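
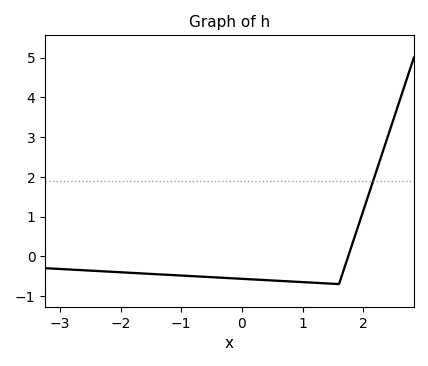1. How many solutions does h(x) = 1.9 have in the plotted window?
1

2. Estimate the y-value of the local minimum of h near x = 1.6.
-0.7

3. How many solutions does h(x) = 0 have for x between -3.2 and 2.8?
1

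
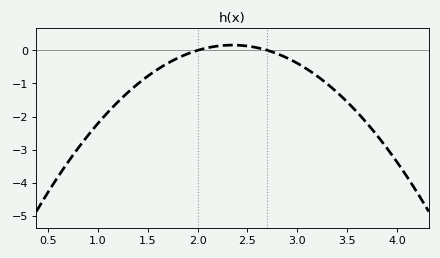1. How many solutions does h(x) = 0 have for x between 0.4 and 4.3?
2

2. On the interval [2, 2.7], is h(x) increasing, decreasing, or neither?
neither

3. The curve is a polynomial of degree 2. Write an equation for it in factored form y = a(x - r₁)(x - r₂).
y = -1.3(x - 2)(x - 2.7)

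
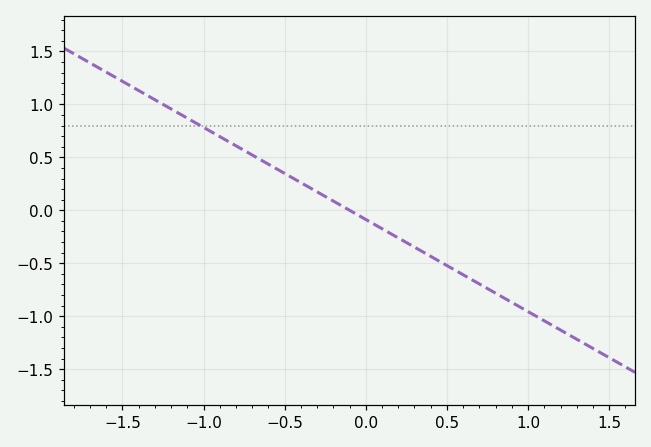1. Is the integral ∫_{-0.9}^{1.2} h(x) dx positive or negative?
negative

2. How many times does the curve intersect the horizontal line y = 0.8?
1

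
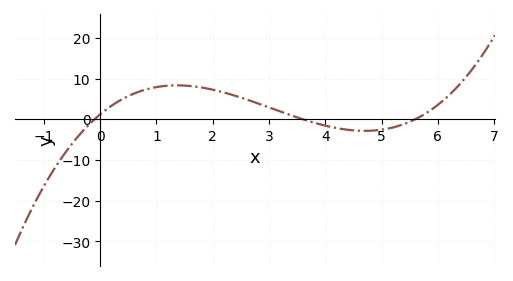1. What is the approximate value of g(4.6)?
-3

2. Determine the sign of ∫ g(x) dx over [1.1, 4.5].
positive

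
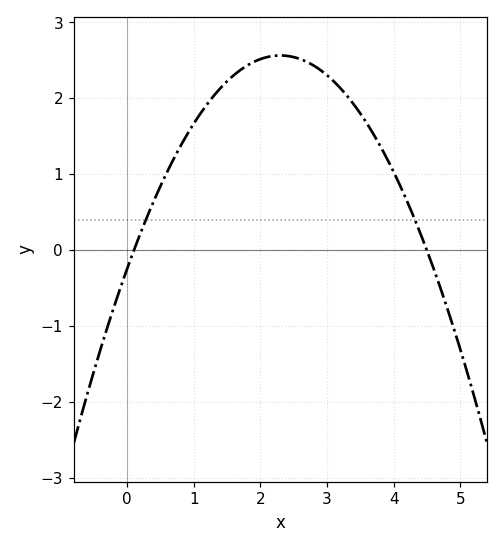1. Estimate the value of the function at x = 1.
1.7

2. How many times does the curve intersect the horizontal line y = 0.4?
2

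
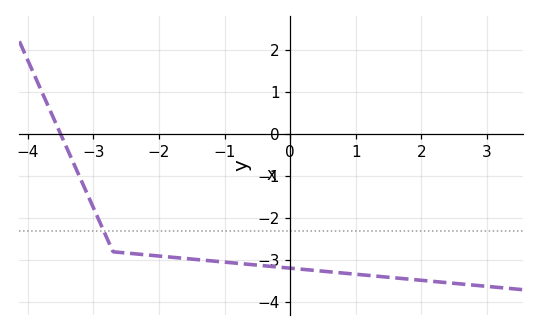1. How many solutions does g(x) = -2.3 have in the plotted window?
1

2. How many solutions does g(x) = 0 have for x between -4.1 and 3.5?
1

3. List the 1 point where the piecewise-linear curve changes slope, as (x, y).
(-2.7, -2.8)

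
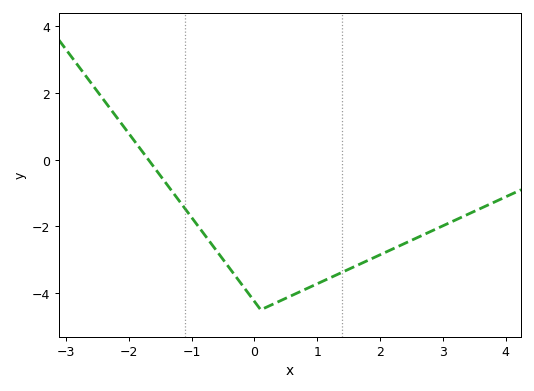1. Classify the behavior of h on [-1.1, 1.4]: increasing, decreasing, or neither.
neither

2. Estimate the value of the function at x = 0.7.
-3.98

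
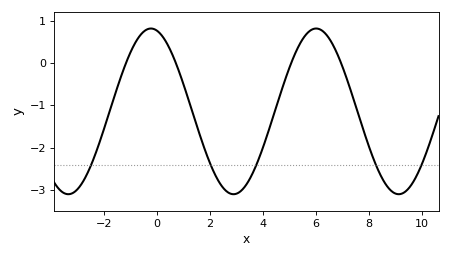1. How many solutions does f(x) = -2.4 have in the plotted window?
5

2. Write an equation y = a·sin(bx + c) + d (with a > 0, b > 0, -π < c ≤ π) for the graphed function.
y = 1.96sin(1.01x + 1.79) - 1.14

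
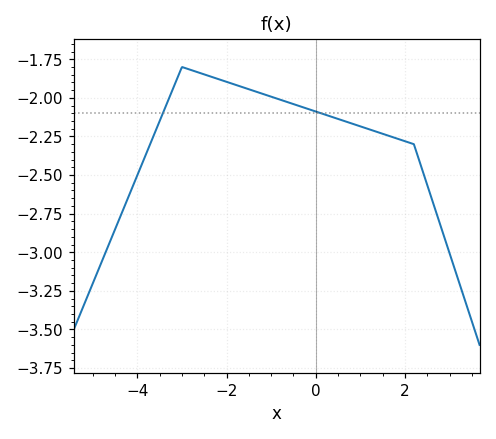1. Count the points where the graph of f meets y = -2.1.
2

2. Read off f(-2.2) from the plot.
-1.9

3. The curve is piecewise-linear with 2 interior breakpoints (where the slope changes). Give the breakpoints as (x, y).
(-3, -1.8); (2.2, -2.3)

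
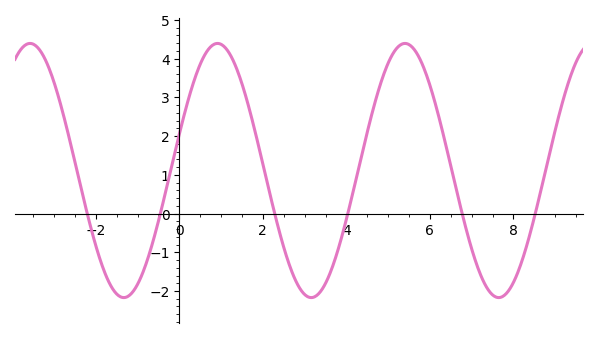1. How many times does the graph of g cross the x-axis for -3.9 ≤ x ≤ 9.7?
6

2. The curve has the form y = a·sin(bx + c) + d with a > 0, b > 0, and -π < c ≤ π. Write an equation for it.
y = 3.28sin(1.4x + 0.29) + 1.11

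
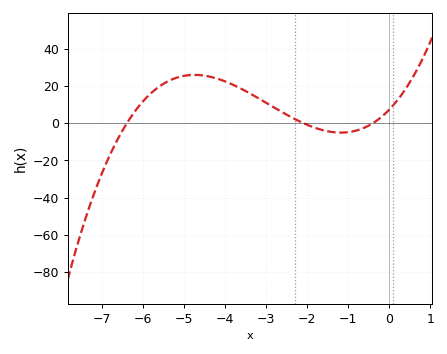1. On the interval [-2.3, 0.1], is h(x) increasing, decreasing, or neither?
neither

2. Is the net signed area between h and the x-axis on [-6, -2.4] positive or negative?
positive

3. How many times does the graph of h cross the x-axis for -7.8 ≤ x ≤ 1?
3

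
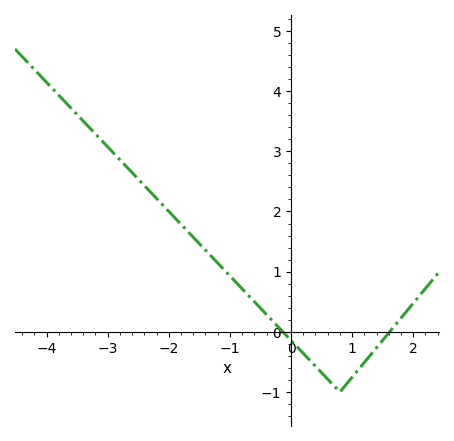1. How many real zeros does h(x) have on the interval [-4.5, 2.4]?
2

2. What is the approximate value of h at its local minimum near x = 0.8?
-1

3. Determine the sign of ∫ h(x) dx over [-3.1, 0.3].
positive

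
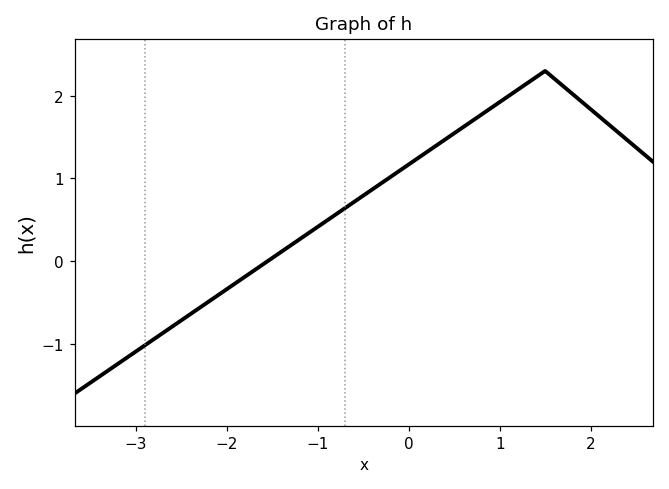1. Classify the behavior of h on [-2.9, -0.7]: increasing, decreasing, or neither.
increasing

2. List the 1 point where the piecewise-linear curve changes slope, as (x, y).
(1.5, 2.3)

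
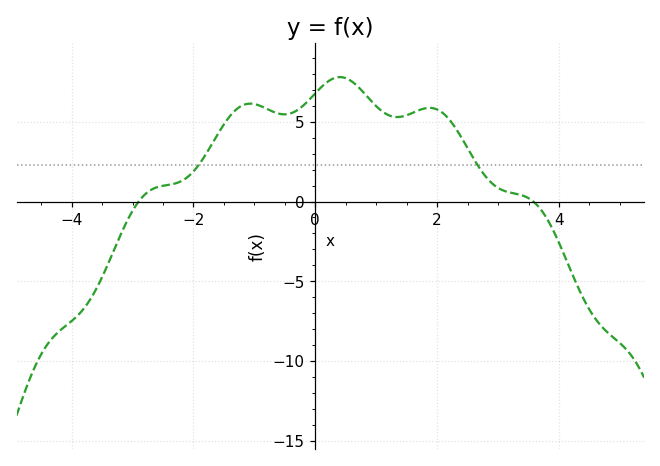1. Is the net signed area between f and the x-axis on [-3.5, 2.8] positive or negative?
positive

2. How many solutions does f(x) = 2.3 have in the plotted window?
2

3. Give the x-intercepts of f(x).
-2.9, 3.58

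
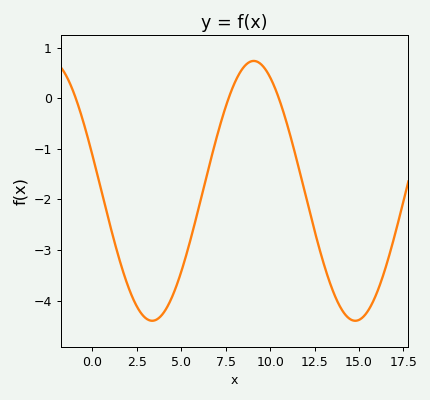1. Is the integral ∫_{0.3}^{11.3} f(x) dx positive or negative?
negative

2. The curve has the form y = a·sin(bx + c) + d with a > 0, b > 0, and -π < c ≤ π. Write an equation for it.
y = 2.57sin(0.55x + 2.86) - 1.83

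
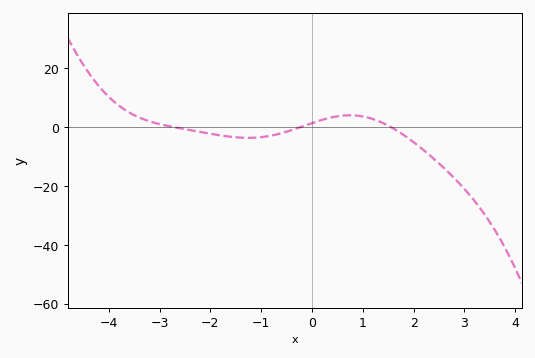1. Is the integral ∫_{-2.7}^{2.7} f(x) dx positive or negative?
negative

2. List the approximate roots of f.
-2.71, -0.235, 1.56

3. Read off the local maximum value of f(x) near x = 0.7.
4.06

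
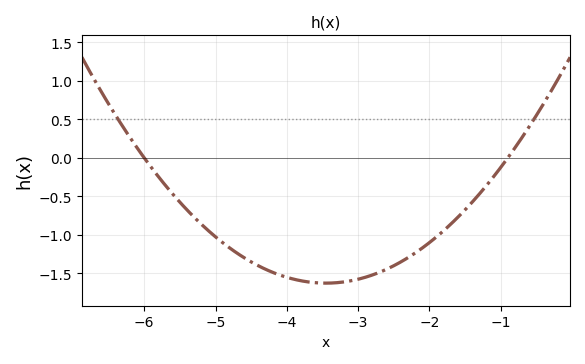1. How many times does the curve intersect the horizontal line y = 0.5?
2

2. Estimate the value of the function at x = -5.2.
-0.85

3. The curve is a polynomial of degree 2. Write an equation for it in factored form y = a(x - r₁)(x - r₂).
y = 0.25(x + 6)(x + 0.9)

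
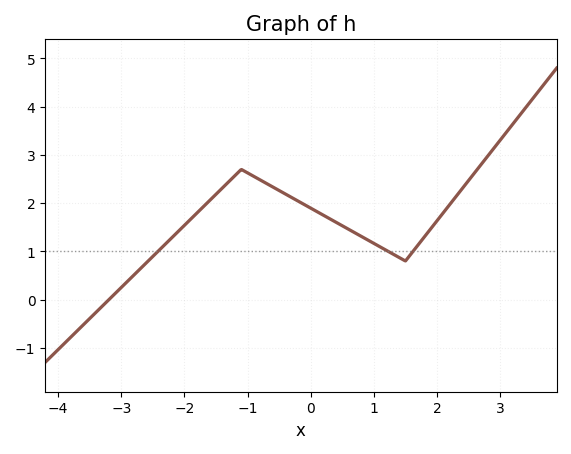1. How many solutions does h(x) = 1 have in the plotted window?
3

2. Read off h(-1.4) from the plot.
2.31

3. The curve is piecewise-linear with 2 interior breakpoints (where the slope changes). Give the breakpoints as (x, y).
(-1.1, 2.7); (1.5, 0.8)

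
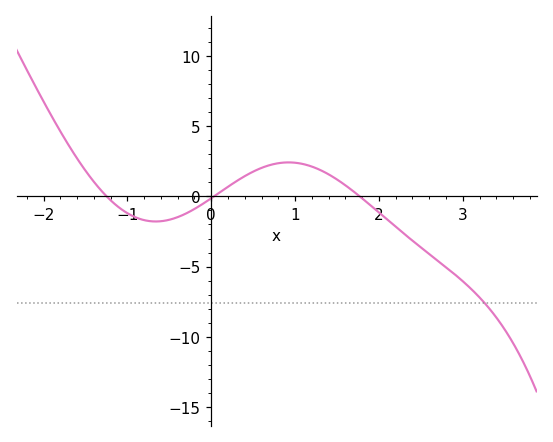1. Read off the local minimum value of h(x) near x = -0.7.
-2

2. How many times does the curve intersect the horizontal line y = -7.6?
1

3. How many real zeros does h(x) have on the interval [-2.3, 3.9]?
3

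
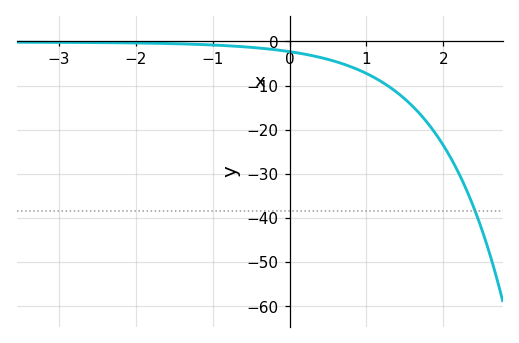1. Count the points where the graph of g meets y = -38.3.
1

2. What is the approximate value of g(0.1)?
-2.57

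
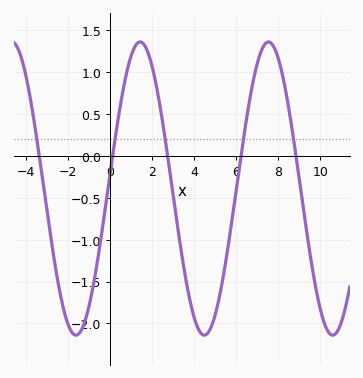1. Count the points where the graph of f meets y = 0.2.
5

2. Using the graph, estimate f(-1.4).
-2.1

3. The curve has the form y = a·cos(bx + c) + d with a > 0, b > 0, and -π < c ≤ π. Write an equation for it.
y = 1.75cos(1x - 1.5) - 0.39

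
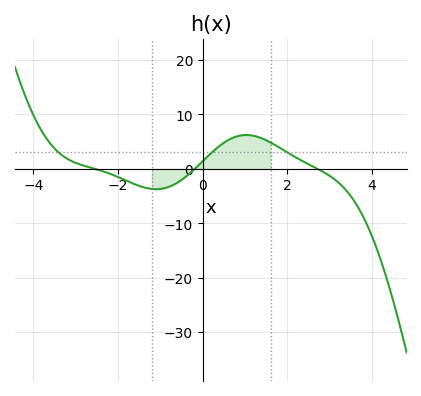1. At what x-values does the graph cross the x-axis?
-2.6, -0.2, 2.8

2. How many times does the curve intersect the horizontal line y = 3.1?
3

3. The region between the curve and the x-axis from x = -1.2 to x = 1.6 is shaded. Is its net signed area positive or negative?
positive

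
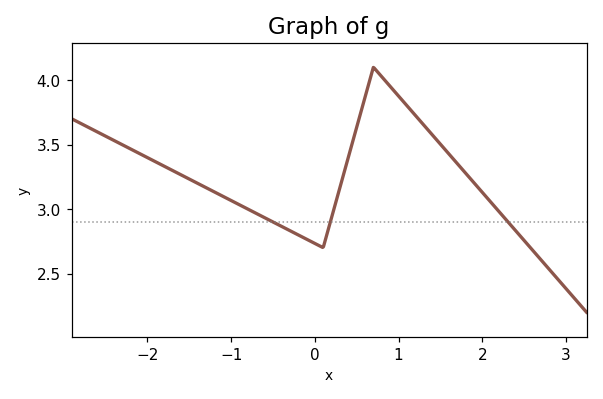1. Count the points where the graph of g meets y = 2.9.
3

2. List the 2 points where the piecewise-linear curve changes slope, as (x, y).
(0.1, 2.7); (0.7, 4.1)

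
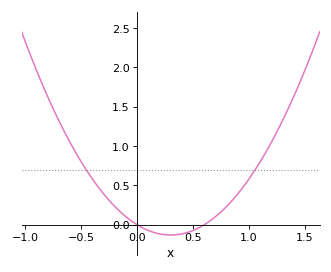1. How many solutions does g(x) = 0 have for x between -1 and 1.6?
2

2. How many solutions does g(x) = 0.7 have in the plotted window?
2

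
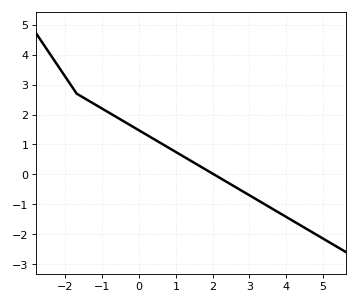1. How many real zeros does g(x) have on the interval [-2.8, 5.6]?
1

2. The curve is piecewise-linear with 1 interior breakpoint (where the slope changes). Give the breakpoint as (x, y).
(-1.7, 2.7)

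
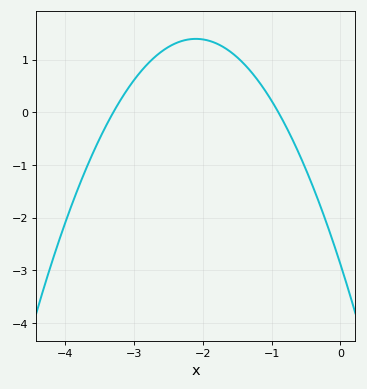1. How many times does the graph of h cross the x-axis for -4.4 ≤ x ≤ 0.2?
2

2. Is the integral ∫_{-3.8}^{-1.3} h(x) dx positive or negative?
positive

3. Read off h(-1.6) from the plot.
1.15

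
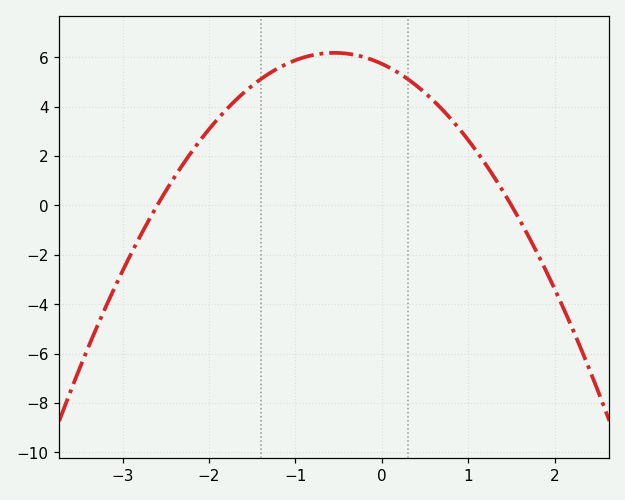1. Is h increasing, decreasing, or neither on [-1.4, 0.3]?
neither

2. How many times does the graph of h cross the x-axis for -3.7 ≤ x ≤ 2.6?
2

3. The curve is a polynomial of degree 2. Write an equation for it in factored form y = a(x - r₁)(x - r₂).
y = -1.47(x + 2.6)(x - 1.5)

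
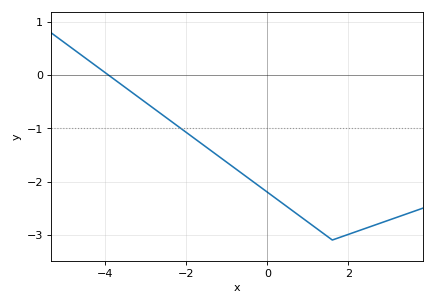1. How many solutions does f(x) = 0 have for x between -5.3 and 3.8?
1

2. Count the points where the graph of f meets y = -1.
1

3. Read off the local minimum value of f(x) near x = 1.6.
-3.1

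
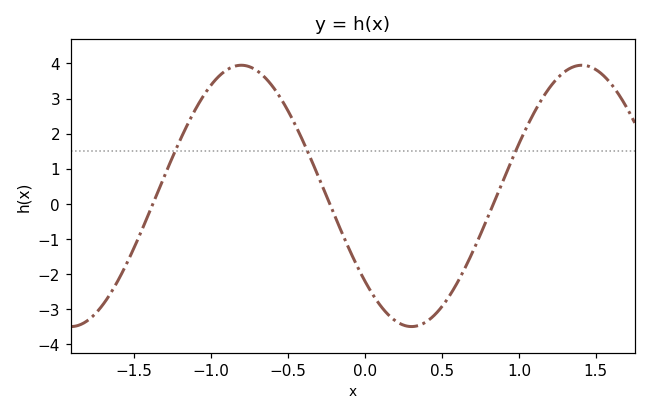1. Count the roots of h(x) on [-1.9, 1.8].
3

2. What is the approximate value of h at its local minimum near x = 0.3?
-3.49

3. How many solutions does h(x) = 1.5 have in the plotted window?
3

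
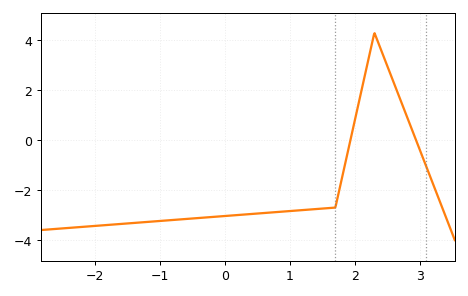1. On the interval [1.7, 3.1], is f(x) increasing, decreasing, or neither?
neither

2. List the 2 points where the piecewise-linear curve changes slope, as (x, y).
(1.7, -2.7); (2.3, 4.3)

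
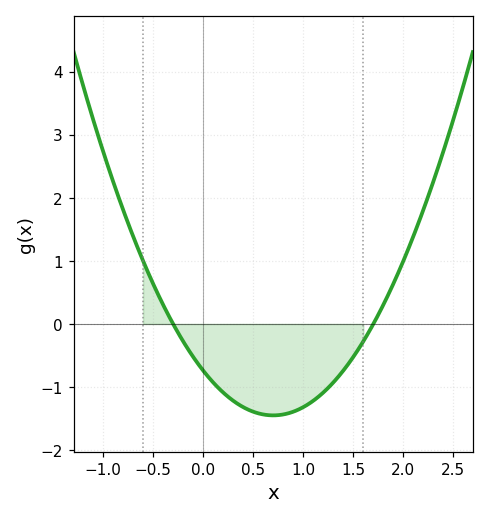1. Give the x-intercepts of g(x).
-0.3, 1.7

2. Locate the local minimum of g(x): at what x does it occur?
0.7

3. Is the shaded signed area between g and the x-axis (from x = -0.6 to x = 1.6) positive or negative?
negative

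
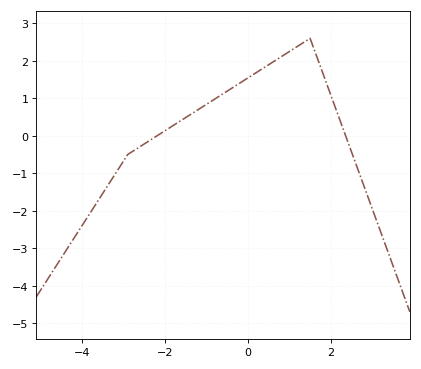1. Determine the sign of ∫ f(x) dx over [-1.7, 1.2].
positive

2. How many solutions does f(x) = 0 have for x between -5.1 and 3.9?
2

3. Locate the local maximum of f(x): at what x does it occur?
1.4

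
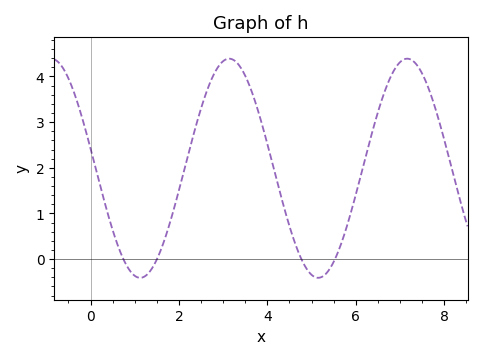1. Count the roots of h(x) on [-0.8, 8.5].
4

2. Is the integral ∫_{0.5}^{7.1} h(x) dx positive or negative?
positive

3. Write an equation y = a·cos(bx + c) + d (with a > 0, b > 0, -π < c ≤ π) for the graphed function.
y = 2.4cos(1.56x + 1.39) + 1.99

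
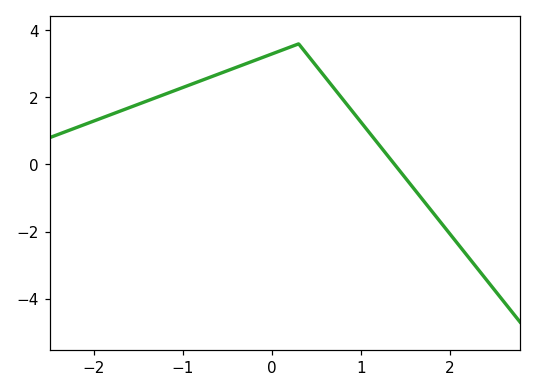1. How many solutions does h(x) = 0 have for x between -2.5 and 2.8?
1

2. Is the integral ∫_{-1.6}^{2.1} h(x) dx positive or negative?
positive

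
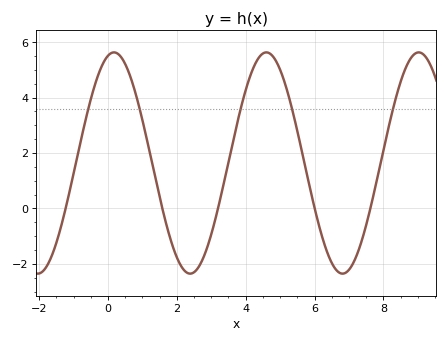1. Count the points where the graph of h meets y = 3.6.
5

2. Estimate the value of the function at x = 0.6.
5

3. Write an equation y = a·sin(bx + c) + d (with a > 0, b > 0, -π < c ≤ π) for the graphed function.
y = 3.99sin(1.4x + 1.3) + 1.64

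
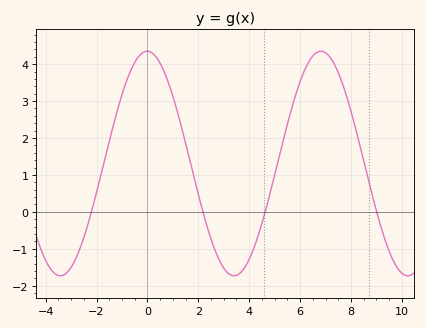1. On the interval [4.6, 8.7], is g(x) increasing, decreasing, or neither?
neither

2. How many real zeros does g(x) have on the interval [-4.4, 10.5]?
4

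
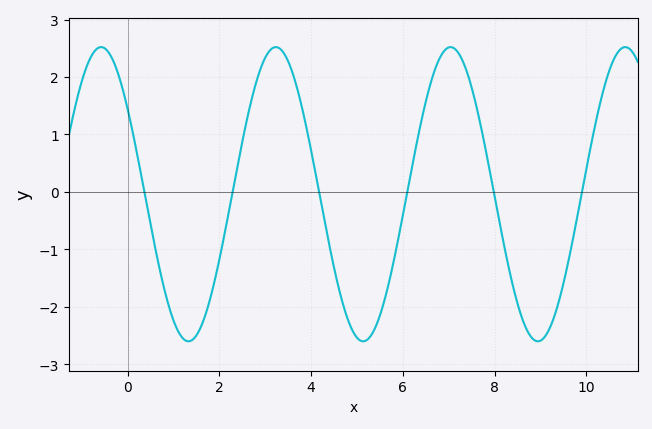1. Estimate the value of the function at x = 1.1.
-2.42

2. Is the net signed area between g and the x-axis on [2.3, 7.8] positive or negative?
positive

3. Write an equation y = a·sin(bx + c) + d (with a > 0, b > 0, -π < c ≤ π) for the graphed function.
y = 2.56sin(1.65x + 2.52) - 0.04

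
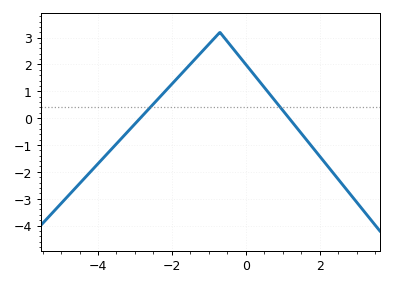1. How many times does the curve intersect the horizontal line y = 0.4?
2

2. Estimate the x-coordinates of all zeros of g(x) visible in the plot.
-2.86, 1.17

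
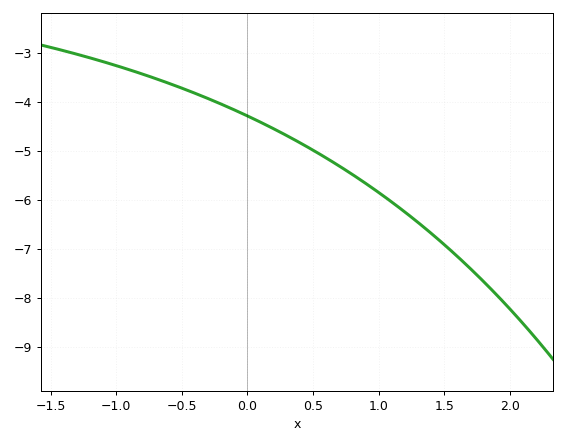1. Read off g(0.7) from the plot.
-5.31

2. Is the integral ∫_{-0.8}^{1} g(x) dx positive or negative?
negative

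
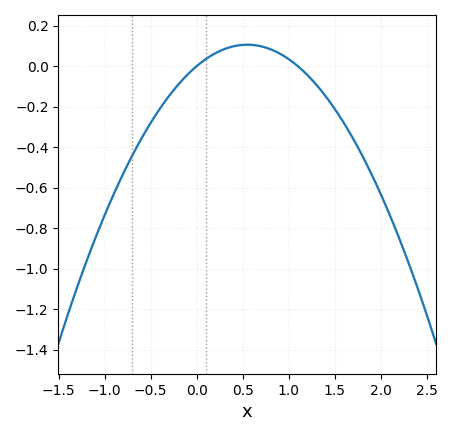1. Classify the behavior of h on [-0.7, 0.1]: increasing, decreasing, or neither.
increasing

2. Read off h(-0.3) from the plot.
-0.14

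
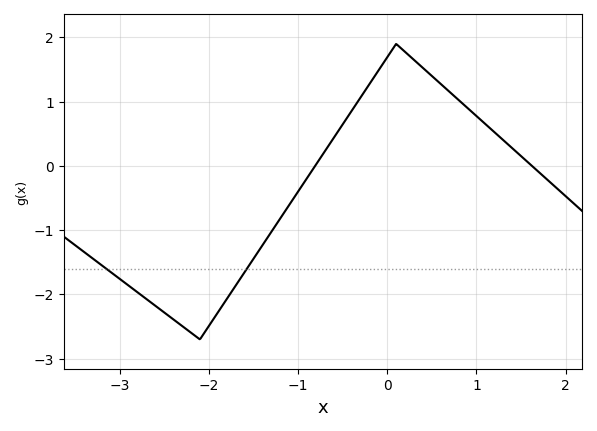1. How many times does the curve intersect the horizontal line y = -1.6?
2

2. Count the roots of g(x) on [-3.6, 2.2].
2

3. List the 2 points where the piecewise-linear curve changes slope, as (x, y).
(-2.1, -2.7); (0.1, 1.9)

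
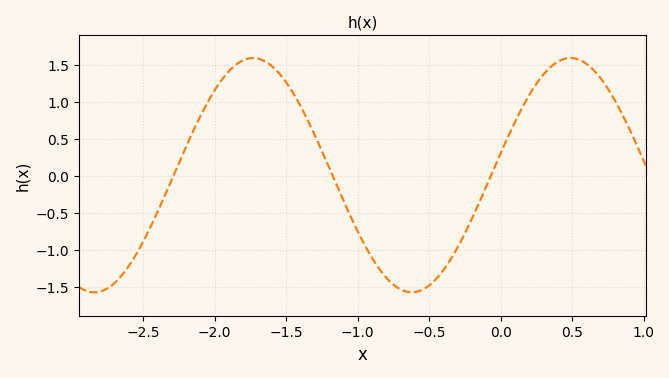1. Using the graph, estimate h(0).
0.308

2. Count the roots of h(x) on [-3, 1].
3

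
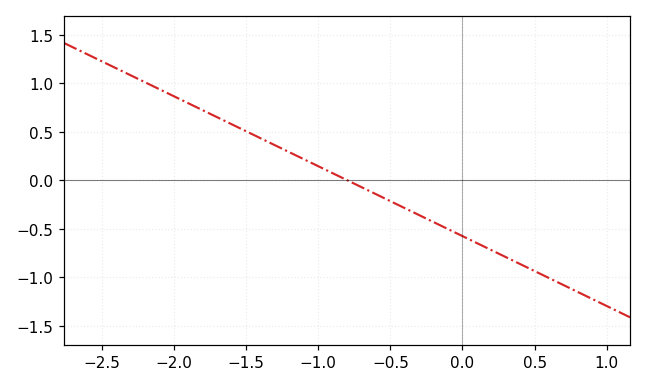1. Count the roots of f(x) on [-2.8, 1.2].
1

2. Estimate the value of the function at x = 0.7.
-1.08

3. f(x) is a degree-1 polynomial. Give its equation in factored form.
y = -0.72(x + 0.8)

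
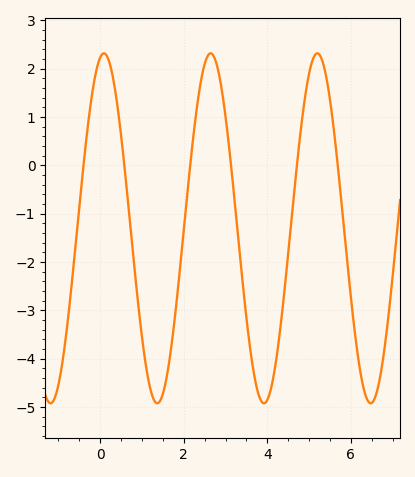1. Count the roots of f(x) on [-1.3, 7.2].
6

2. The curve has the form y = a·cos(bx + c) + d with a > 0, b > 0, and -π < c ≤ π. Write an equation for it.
y = 3.62cos(2.46x - 0.22) - 1.3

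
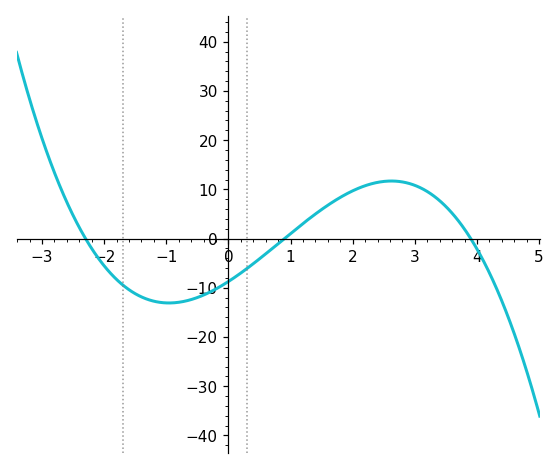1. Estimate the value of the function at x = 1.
1.03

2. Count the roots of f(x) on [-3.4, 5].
3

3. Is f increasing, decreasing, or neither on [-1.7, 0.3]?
neither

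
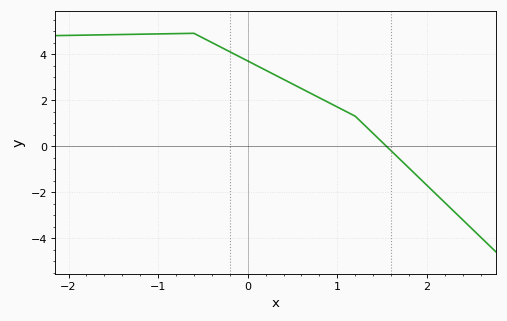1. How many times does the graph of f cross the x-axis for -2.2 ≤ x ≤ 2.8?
1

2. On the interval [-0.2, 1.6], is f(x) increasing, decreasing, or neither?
decreasing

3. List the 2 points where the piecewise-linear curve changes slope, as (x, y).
(-0.6, 4.9); (1.2, 1.3)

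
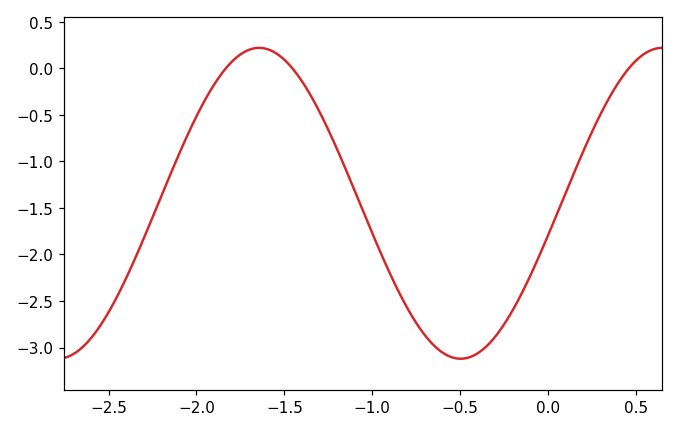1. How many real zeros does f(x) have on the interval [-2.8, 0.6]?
3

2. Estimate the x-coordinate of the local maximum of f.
-1.65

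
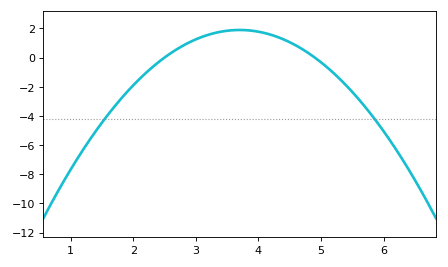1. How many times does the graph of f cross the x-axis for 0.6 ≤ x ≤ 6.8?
2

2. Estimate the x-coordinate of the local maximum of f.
3.7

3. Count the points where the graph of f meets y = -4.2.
2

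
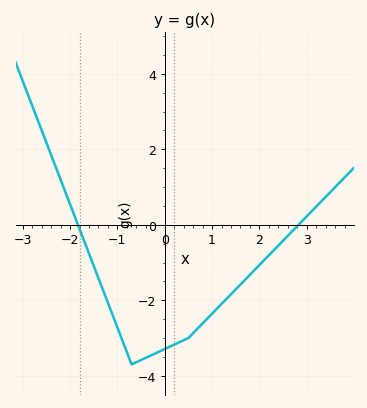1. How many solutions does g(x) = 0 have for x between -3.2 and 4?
2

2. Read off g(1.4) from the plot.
-1.84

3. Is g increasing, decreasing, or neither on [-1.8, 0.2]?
neither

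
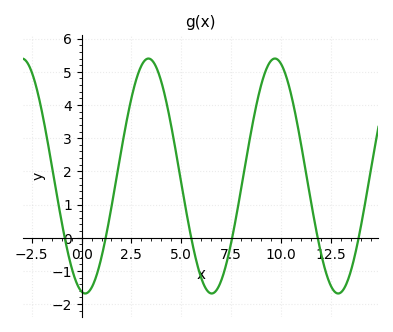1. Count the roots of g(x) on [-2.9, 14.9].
6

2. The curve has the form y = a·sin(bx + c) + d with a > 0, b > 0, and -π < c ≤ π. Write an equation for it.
y = 3.54sin(0.99x - 1.8) + 1.86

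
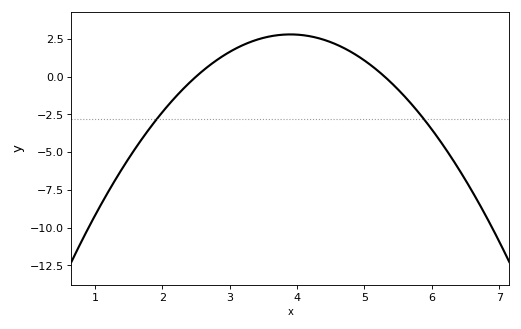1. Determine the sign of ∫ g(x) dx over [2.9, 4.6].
positive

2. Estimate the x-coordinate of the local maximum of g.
3.9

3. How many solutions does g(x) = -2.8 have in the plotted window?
2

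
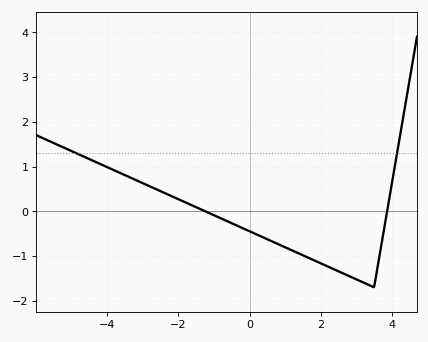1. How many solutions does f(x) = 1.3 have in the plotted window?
2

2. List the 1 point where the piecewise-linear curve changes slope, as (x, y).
(3.5, -1.7)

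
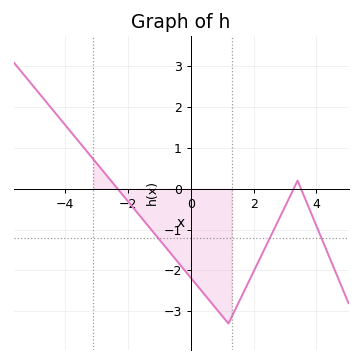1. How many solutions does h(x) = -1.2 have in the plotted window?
3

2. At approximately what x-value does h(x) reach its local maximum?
3.4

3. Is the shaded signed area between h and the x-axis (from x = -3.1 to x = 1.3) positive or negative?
negative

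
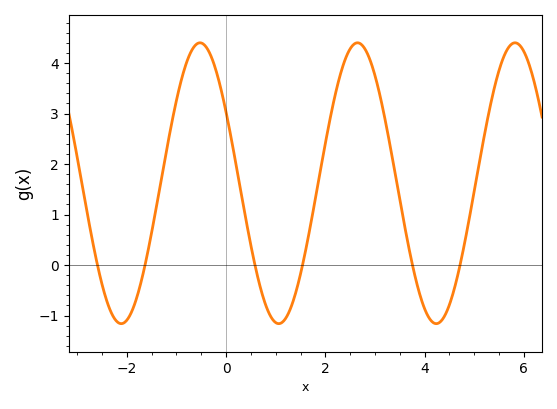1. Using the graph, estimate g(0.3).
1.44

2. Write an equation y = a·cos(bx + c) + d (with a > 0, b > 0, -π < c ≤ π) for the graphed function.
y = 2.78cos(1.98x + 1.04) + 1.62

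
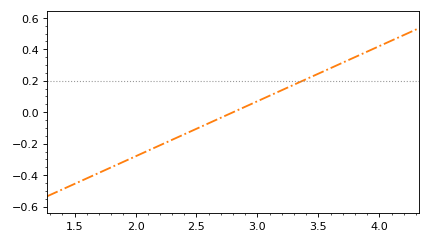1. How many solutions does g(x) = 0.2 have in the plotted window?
1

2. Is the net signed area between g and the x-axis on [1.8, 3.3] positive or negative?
negative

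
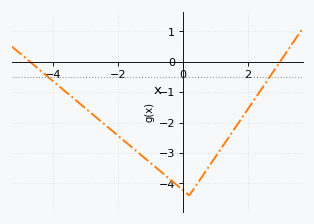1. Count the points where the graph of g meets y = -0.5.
2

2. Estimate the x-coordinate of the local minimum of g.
0.2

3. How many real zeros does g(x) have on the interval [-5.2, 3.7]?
2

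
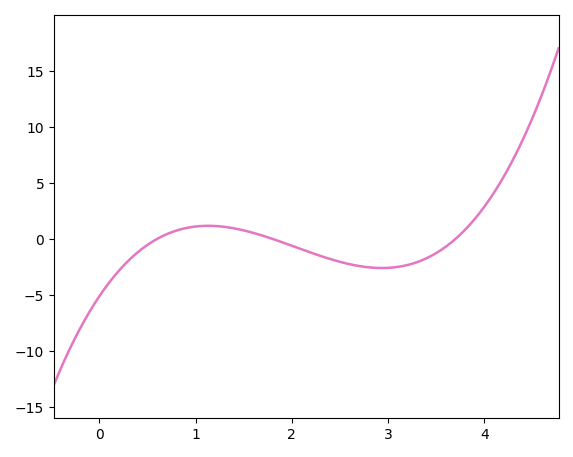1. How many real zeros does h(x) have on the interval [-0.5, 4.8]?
3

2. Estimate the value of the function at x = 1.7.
0.282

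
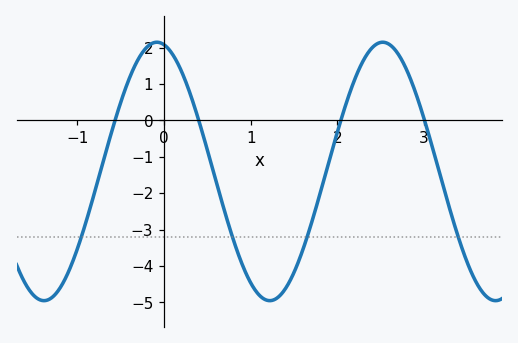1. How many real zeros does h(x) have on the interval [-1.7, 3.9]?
4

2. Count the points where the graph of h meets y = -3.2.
4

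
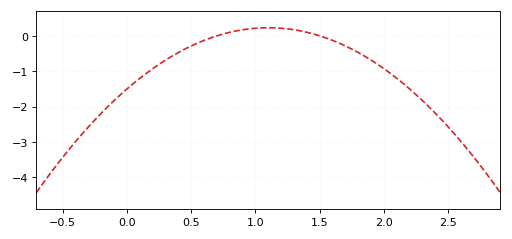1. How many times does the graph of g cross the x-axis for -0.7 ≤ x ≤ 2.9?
2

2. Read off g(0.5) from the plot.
-0.286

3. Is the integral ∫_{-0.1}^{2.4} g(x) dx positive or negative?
negative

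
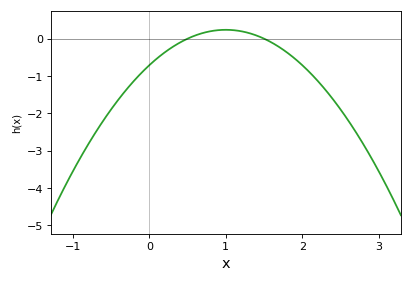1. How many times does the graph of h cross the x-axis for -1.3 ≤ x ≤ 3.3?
2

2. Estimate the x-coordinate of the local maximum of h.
1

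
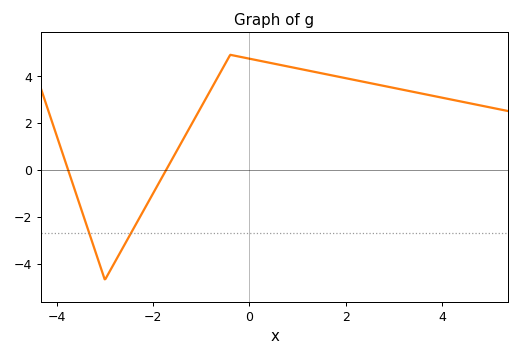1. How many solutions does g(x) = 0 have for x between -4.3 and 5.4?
2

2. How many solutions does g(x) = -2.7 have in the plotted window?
2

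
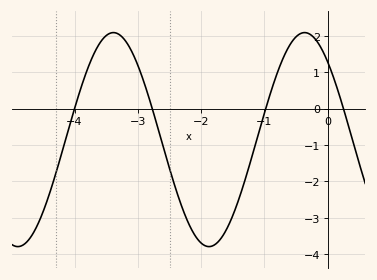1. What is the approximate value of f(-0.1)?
1.65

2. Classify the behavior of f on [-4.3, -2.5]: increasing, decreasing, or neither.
neither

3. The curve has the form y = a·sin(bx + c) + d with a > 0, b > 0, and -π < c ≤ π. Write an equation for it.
y = 2.94sin(2.08x + 2.33) - 0.85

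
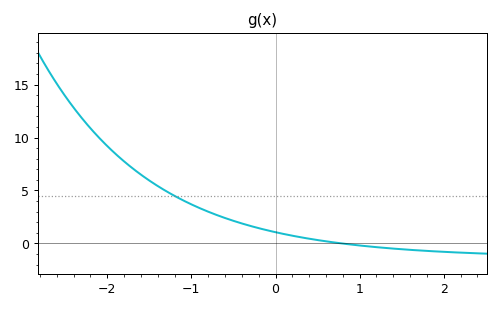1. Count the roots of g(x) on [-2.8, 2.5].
1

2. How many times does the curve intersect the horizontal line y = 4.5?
1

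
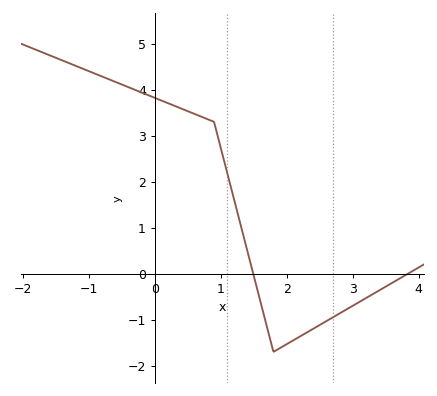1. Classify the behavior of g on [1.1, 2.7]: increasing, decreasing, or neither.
neither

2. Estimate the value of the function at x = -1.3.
4.6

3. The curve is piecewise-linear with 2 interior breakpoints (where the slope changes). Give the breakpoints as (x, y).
(0.9, 3.3); (1.8, -1.7)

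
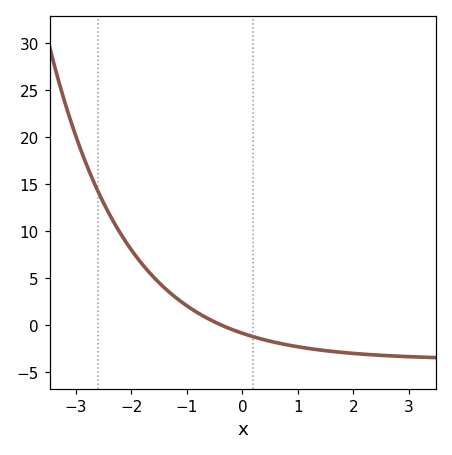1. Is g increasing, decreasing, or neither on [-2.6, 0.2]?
decreasing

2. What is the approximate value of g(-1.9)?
7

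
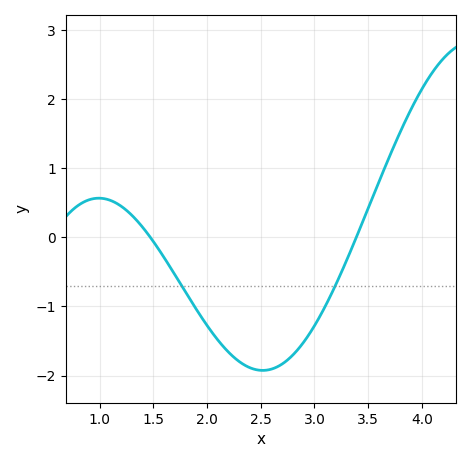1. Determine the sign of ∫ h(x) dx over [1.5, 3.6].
negative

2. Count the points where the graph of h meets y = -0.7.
2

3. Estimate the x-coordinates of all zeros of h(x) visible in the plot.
1.47, 3.39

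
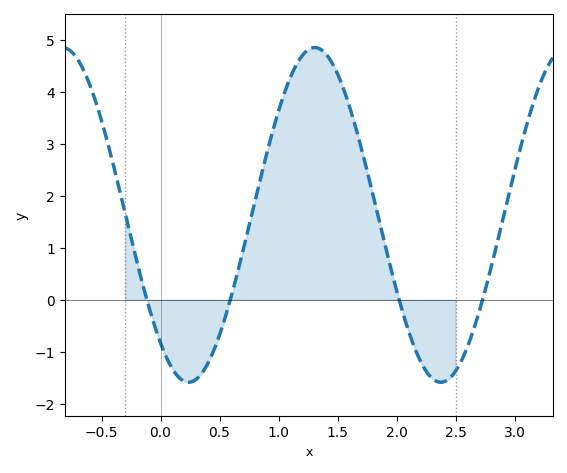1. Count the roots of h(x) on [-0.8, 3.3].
4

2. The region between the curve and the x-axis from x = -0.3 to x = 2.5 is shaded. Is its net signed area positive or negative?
positive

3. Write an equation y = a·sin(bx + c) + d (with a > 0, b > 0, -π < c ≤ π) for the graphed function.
y = 3.22sin(2.94x - 2.27) + 1.63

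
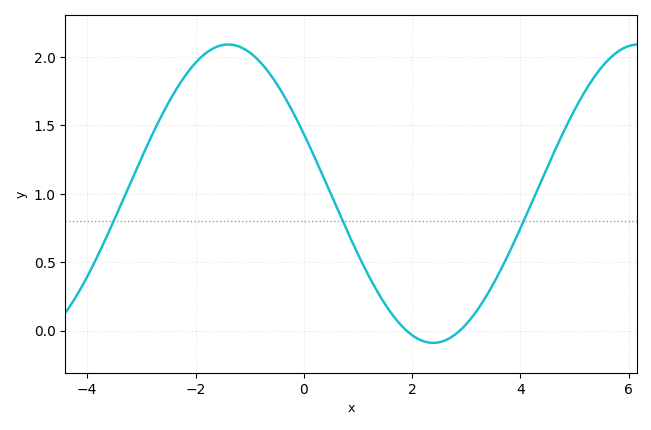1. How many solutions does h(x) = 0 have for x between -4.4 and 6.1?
2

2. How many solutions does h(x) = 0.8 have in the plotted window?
3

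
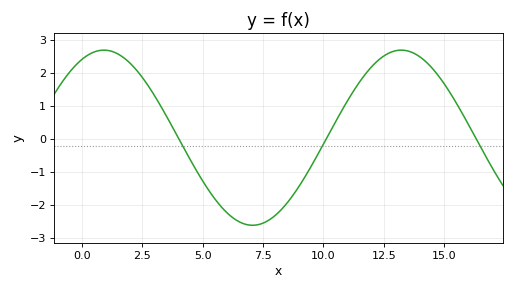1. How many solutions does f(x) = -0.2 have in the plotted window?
3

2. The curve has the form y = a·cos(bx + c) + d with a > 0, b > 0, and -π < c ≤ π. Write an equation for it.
y = 2.65cos(0.51x - 0.462) + 0.04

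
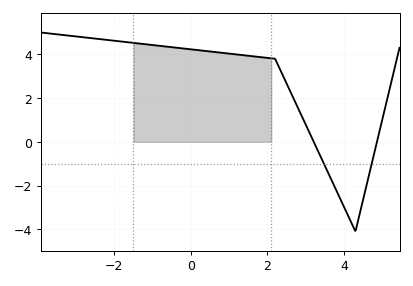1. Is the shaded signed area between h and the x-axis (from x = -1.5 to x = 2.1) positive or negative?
positive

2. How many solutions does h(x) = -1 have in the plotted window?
2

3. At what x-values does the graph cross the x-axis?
3.21, 4.86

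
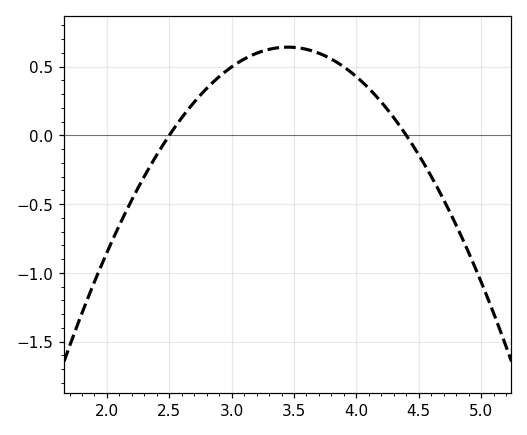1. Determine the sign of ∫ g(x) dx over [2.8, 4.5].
positive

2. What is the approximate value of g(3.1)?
0.55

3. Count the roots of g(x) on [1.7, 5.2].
2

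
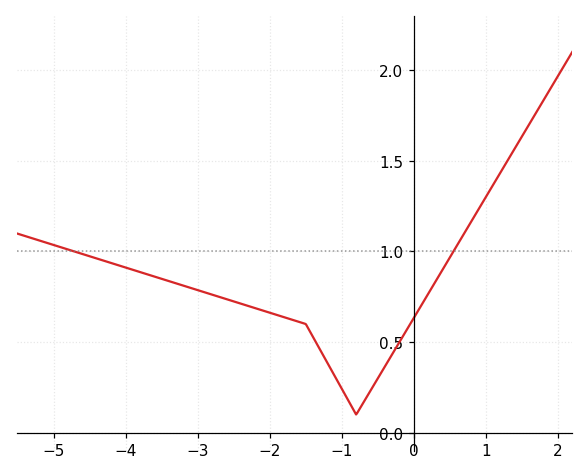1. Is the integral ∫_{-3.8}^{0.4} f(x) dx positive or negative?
positive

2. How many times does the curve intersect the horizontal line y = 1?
2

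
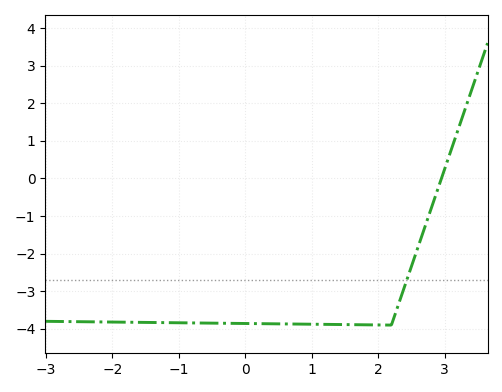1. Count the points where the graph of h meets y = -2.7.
1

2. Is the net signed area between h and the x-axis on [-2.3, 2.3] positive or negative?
negative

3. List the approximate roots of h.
2.95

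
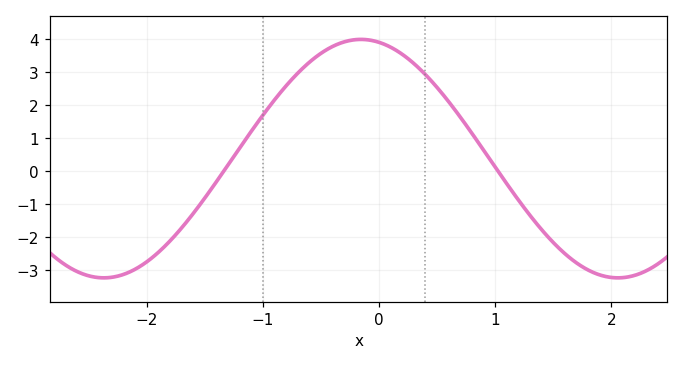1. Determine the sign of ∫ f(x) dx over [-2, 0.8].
positive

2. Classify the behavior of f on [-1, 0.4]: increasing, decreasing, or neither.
neither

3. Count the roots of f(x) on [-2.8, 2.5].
2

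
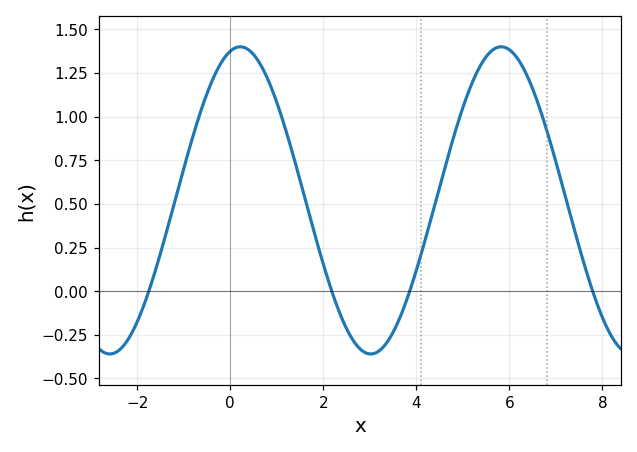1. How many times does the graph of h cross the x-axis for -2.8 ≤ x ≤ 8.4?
4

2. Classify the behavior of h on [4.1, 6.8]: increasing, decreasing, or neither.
neither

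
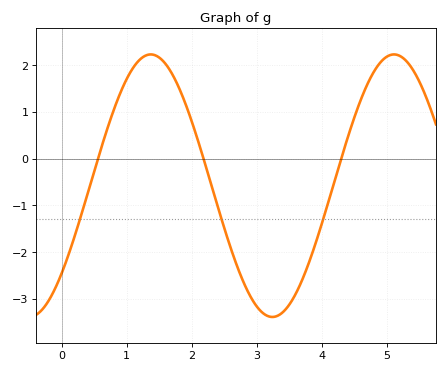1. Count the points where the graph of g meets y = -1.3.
3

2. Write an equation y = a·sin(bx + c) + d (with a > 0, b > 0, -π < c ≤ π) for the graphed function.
y = 2.81sin(1.68x - 0.73) - 0.58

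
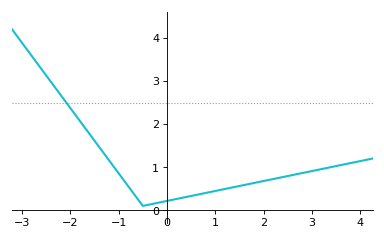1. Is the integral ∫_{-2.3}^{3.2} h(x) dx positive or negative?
positive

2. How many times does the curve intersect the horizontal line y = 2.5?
1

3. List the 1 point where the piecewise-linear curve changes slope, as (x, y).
(-0.5, 0.1)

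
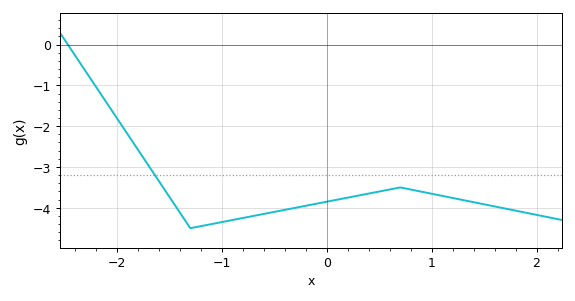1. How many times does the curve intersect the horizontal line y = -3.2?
1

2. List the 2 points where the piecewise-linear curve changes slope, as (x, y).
(-1.3, -4.5); (0.7, -3.5)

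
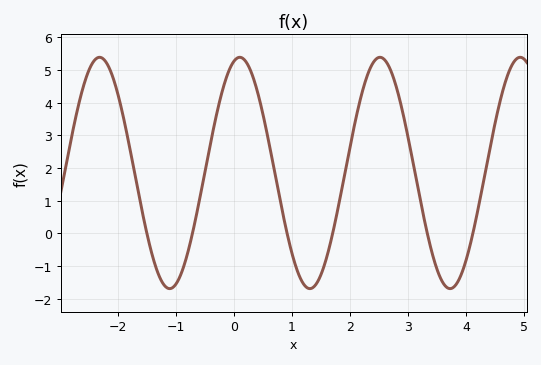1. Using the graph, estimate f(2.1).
3.51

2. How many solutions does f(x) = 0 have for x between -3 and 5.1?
6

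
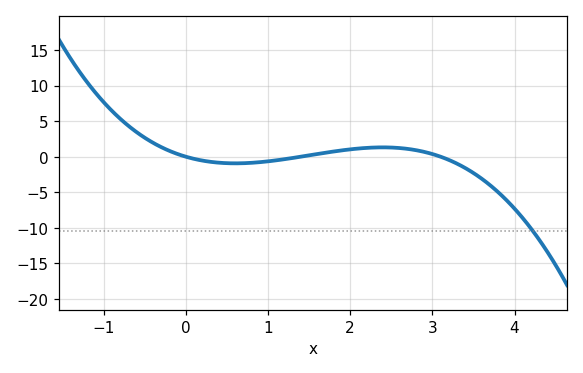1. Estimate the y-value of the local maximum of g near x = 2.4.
1.31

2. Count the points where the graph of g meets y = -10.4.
1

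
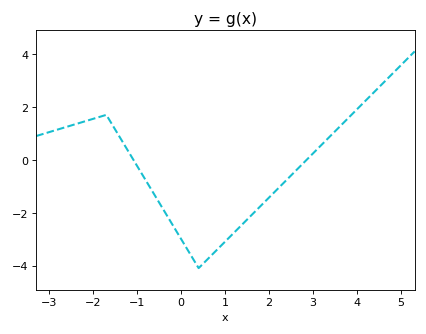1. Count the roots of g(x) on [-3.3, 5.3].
2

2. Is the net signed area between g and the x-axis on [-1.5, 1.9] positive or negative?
negative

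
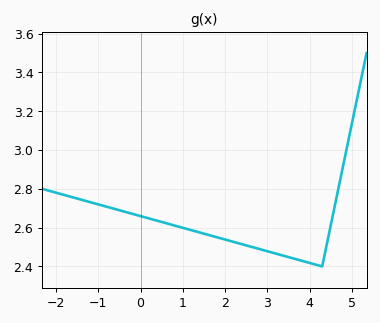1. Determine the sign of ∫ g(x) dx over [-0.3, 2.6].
positive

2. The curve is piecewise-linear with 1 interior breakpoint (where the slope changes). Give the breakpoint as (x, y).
(4.3, 2.4)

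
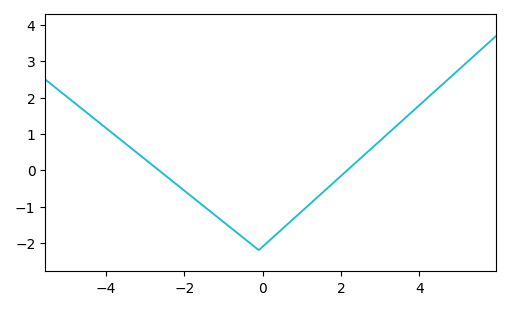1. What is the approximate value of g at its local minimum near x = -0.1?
-2.2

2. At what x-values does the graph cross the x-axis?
-2.65, 2.16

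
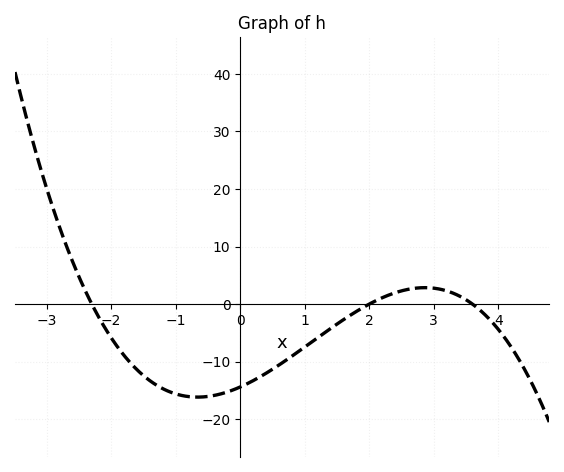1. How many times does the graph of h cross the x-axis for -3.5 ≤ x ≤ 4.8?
3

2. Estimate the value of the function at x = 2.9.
2.85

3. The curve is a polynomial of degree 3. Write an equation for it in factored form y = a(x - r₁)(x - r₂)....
y = -0.87(x + 2.3)(x - 2)(x - 3.6)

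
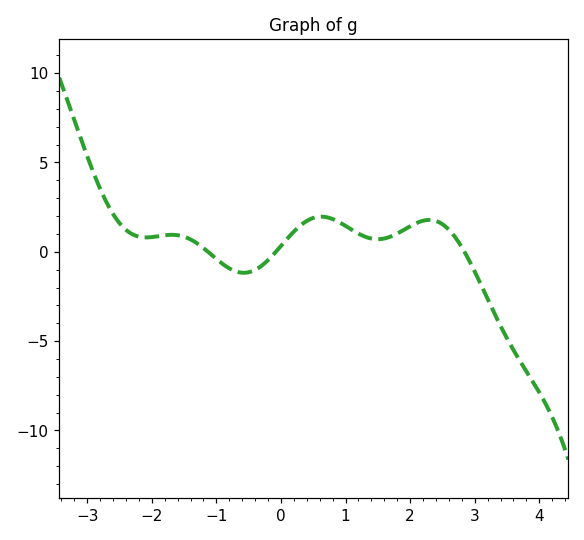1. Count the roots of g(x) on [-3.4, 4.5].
3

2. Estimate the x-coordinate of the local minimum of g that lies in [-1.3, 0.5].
-0.6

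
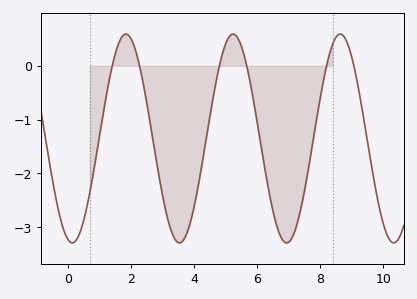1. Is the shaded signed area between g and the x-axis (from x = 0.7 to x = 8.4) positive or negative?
negative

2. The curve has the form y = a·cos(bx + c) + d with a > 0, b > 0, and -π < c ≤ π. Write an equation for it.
y = 1.94cos(1.9x + 2.9) - 1.35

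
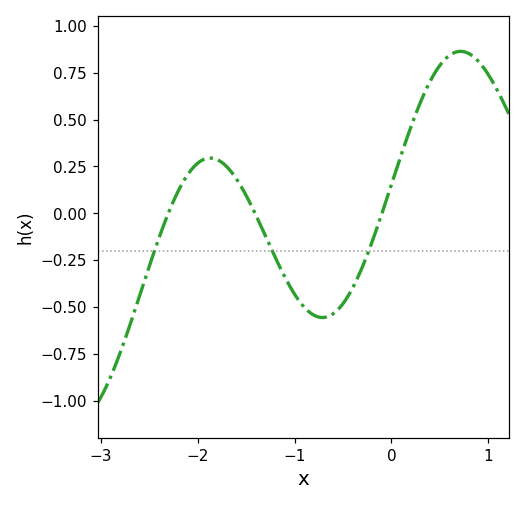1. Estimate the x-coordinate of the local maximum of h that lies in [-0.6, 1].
0.7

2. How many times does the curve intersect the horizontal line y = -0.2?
3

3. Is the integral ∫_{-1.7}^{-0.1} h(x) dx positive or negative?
negative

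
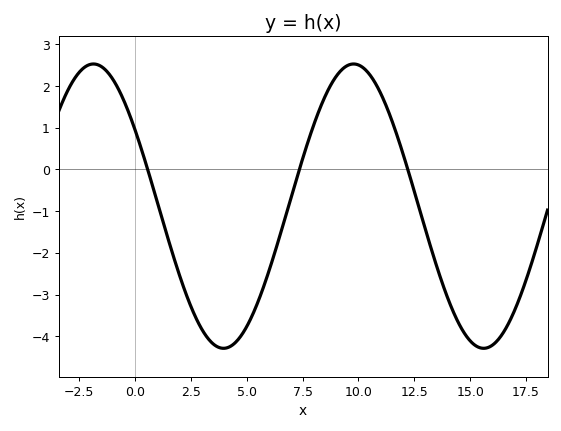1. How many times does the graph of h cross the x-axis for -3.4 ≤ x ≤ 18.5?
3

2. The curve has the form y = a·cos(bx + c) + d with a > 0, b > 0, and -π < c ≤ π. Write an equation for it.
y = 3.41cos(0.54x + 1) - 0.88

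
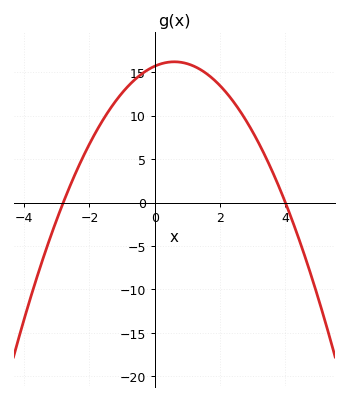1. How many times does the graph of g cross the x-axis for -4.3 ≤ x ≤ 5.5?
2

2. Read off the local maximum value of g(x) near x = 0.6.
16.2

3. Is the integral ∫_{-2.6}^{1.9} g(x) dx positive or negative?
positive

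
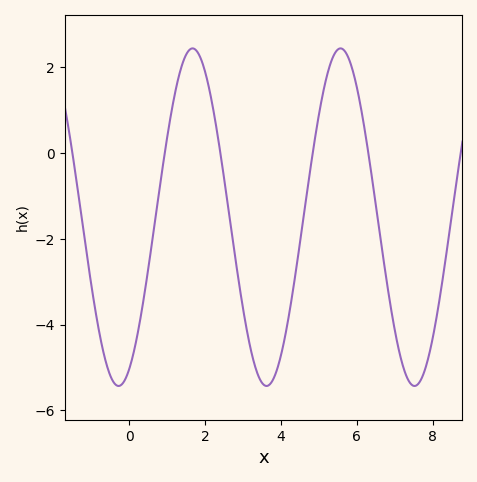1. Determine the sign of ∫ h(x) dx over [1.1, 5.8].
negative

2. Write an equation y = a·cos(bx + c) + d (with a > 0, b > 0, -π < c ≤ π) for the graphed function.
y = 3.93cos(1.61x - 2.69) - 1.5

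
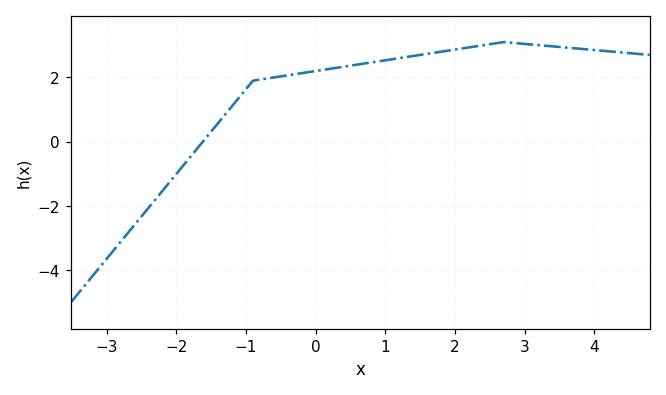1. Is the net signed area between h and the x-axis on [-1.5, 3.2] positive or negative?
positive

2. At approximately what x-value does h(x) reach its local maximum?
2.8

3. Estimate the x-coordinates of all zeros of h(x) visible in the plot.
-1.6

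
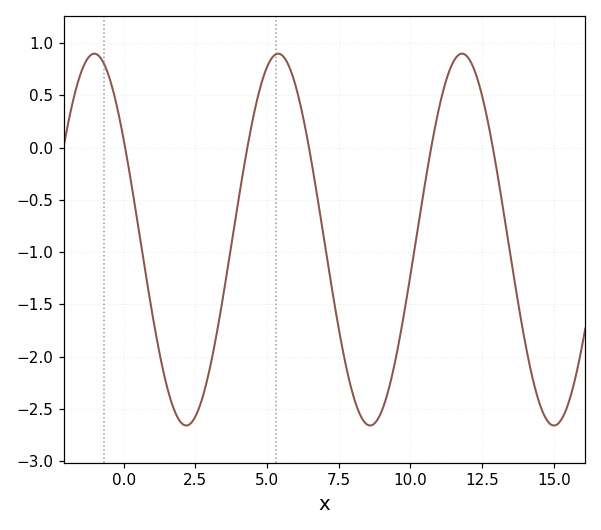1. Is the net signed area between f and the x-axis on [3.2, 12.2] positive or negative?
negative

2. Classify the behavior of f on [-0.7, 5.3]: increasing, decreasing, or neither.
neither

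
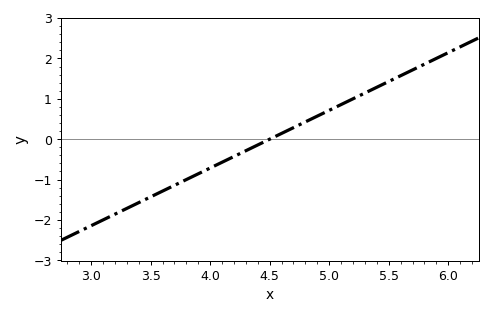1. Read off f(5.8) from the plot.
1.86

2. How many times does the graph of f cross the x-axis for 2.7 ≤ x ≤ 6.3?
1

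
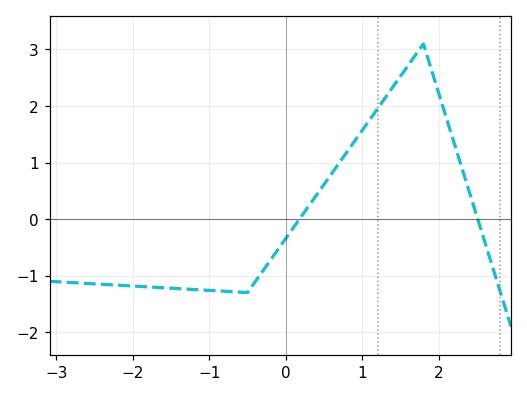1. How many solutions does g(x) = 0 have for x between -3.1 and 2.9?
2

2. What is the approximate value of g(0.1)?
-0.2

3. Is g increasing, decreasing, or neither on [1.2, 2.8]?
neither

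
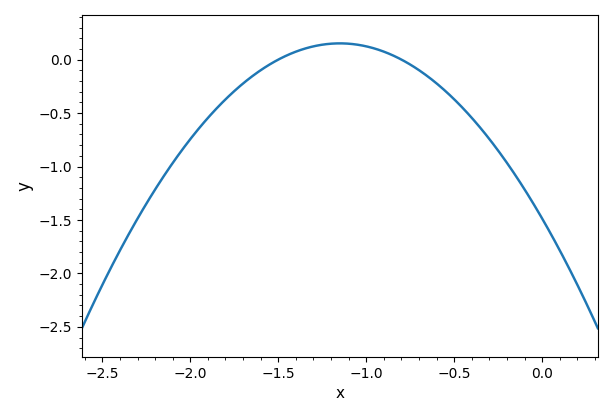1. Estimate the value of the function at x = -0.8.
0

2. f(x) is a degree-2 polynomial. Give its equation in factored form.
y = -1.24(x + 1.5)(x + 0.8)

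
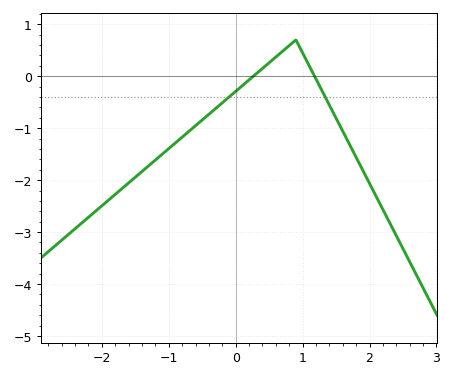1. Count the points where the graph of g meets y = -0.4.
2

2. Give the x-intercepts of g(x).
0.264, 1.18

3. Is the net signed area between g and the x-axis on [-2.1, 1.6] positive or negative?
negative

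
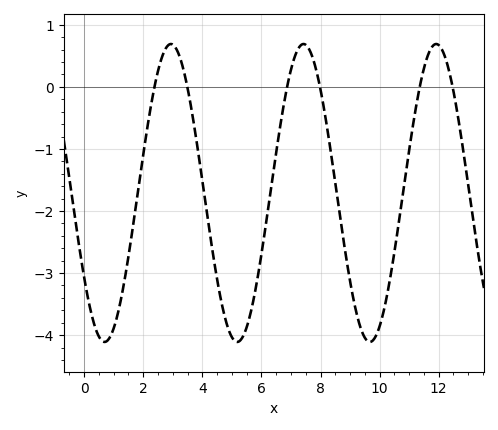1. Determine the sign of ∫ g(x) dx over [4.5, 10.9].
negative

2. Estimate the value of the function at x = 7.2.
0.571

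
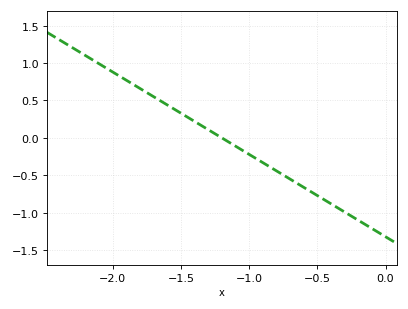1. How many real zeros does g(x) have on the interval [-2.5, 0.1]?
1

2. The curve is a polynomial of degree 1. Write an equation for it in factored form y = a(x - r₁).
y = -1.1(x + 1.2)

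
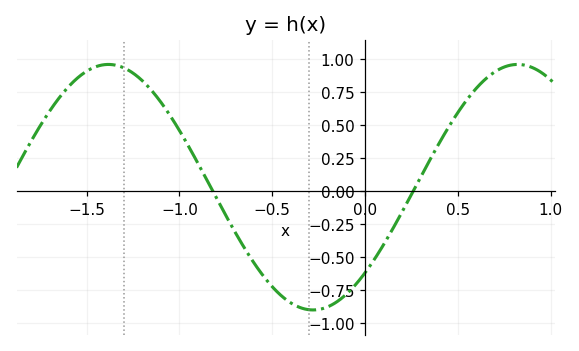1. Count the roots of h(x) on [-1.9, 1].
2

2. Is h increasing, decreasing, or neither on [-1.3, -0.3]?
decreasing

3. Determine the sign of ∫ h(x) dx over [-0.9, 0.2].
negative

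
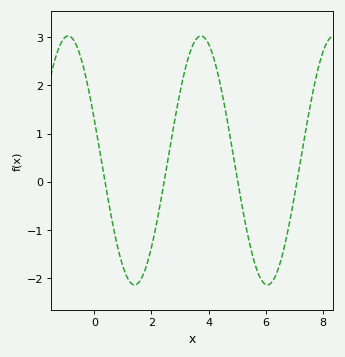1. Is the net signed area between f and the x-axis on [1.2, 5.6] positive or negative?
positive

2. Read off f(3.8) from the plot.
3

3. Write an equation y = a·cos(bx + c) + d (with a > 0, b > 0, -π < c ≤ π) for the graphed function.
y = 2.59cos(1.4x + 1.2) + 0.44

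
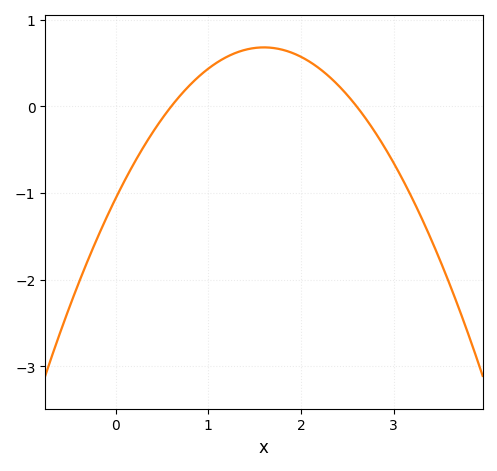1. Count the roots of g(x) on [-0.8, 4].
2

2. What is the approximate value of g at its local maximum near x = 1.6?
0.7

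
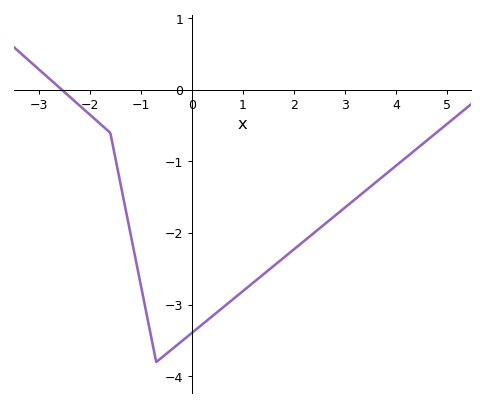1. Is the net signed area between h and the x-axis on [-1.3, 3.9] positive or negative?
negative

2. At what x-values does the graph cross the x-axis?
-2.6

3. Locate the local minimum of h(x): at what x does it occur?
-0.6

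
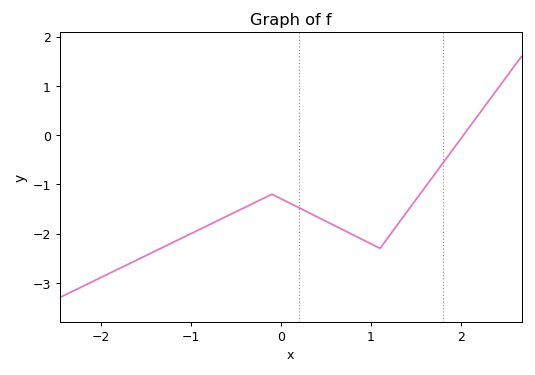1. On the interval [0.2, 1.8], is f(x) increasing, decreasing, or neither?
neither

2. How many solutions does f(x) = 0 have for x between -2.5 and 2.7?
1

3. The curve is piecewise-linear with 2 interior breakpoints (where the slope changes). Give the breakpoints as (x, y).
(-0.1, -1.2); (1.1, -2.3)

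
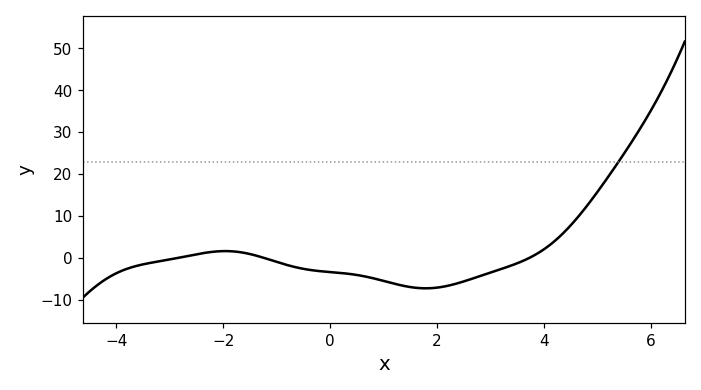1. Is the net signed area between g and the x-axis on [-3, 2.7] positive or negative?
negative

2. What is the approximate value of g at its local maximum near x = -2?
2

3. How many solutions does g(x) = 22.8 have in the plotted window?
1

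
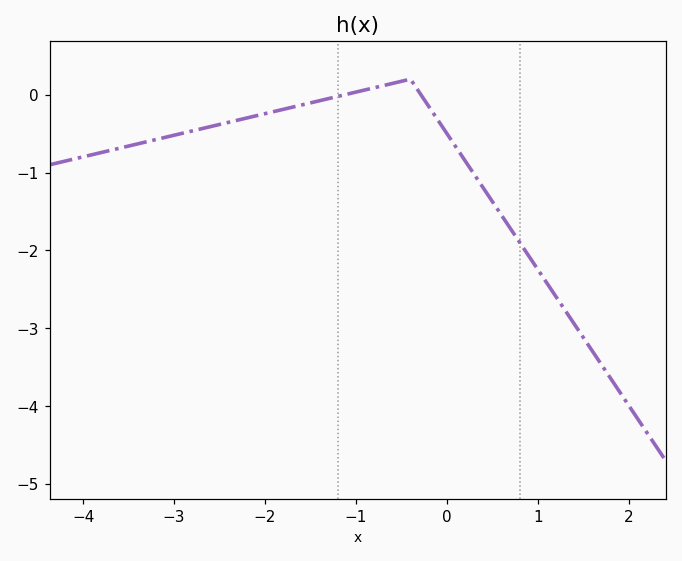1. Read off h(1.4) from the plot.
-2.9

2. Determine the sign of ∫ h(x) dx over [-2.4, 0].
negative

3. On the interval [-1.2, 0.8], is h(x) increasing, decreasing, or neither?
neither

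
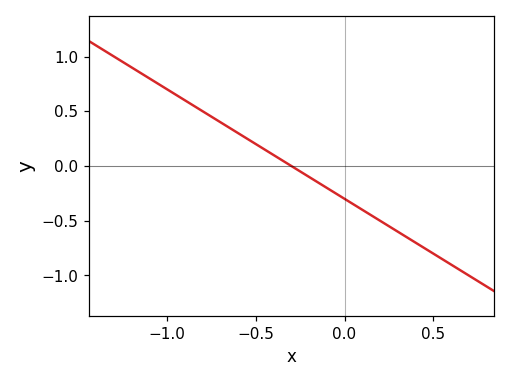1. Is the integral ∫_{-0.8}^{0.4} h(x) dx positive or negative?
negative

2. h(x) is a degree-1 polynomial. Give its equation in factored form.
y = -1(x + 0.3)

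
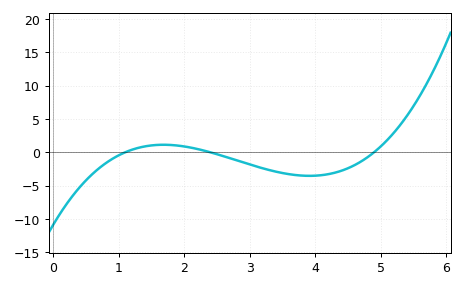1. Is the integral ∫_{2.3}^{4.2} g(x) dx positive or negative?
negative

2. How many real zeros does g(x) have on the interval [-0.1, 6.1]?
3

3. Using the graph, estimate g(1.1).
0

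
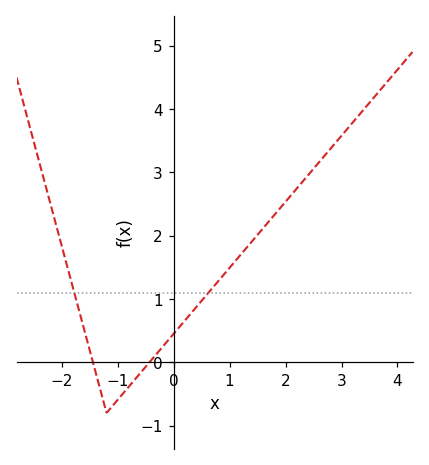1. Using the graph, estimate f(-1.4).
-0.1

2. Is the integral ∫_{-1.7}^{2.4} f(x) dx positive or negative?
positive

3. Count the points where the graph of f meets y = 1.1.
2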